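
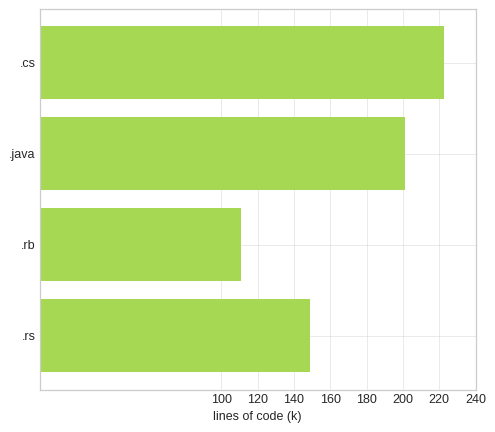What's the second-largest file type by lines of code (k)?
.java

Top 3: .cs ≈ 220, .java ≈ 200, .rs ≈ 140.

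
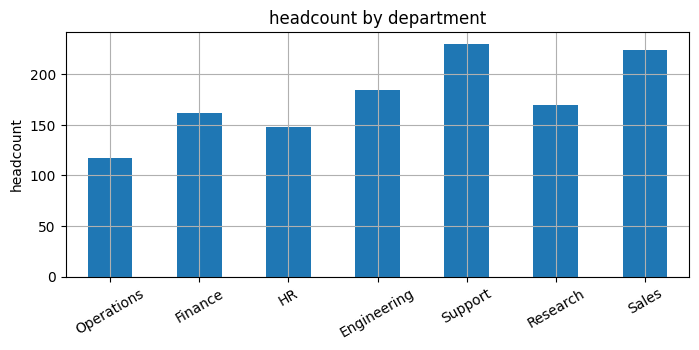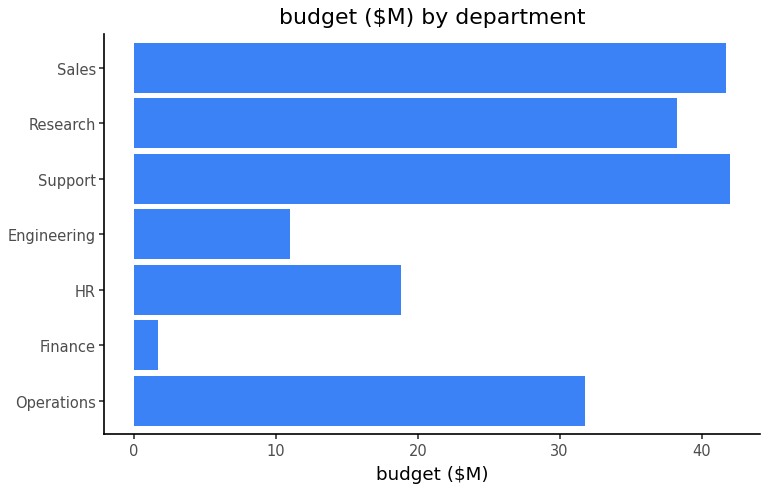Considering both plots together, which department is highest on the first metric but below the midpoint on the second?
Chart 2 median budget ($M) ≈ 30; below-median departments: Finance, HR, Engineering. Among those, Engineering has the highest headcount (≈ 175).

Engineering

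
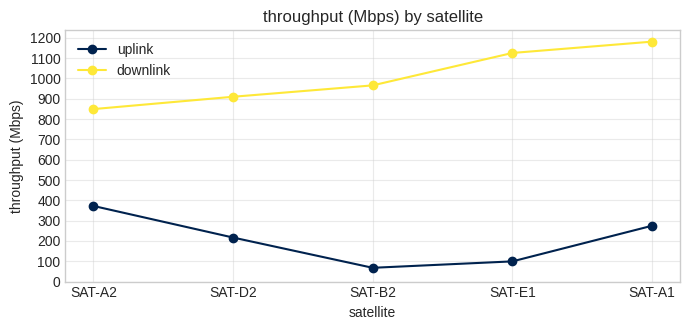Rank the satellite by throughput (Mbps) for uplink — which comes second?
SAT-A1

Top 3 for uplink: SAT-A2 ≈ 400, SAT-A1 ≈ 300, SAT-D2 ≈ 200.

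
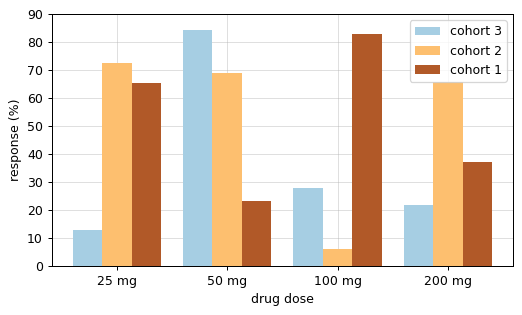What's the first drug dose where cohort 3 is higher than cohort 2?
25 mg: cohort 3 ≈ 10 vs cohort 2 ≈ 70 (not yet); 50 mg: cohort 3 ≈ 80 vs cohort 2 ≈ 70 (first crossover).

50 mg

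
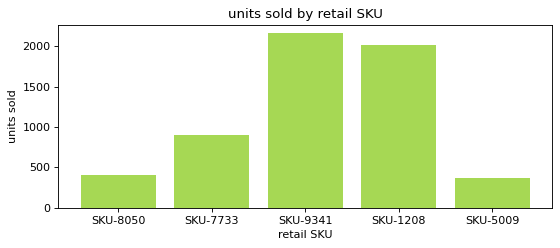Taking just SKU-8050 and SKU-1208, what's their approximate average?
(400 + 2000) / 2 ≈ 1200.

≈ 1200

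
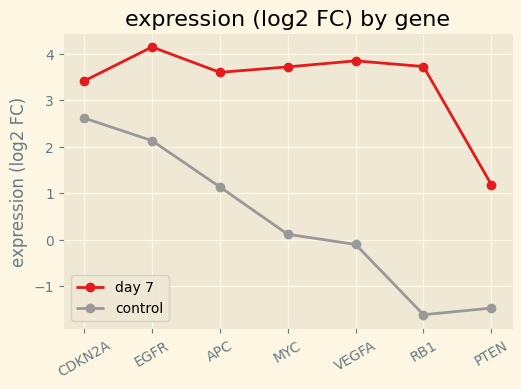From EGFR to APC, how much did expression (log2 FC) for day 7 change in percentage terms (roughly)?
EGFR ≈ 4.0, APC ≈ 3.5; (3.5 − 4.0) / 4.0 ≈ -12.5%.

≈ -12.5%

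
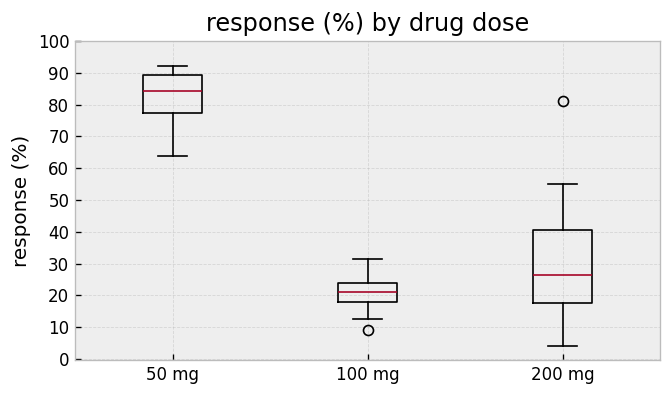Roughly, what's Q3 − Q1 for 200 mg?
Q3 ≈ 40, Q1 ≈ 20; IQR ≈ 20.

≈ 20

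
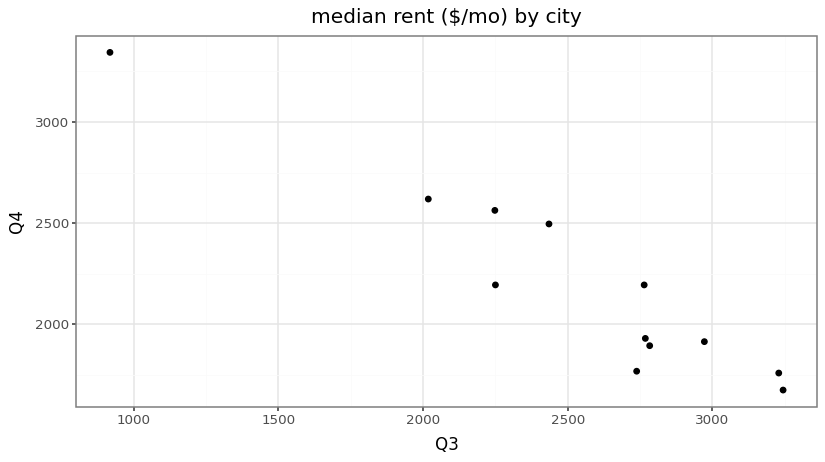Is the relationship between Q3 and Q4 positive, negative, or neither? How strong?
negative, strong

Points are negatively correlated; strong (|r| ≈ 0.9).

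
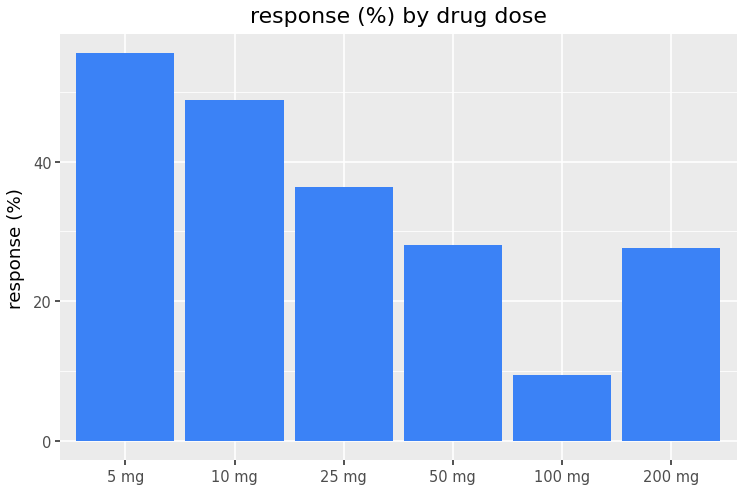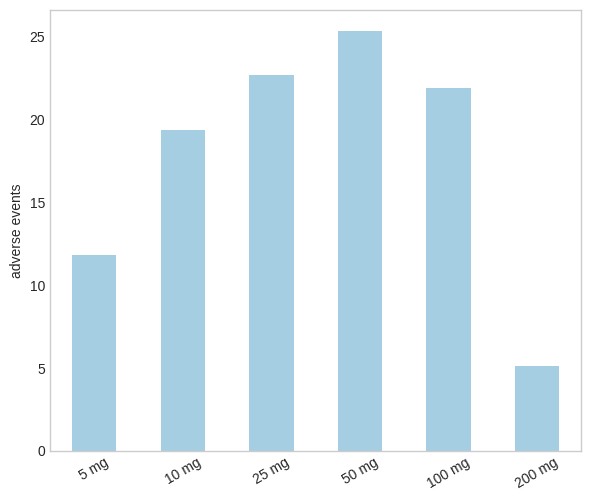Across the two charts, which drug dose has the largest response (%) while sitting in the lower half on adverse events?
Chart 2 median adverse events ≈ 20; below-median drug doses: 5 mg, 10 mg, 200 mg. Among those, 5 mg has the highest response (%) (≈ 60).

5 mg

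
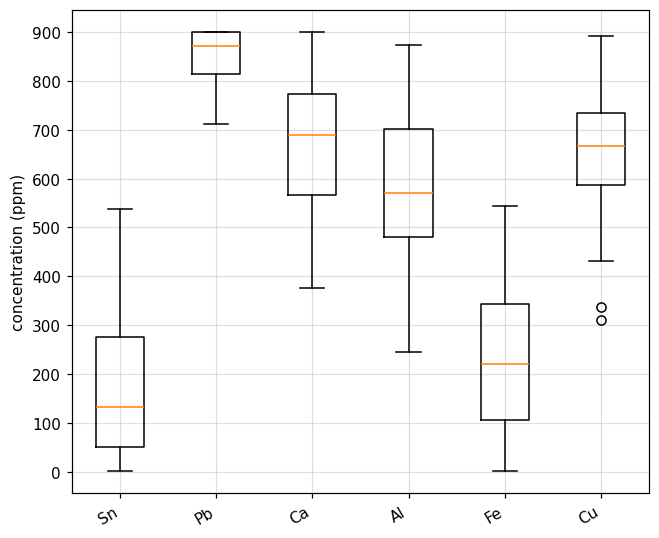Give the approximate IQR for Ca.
Q3 ≈ 800, Q1 ≈ 600; IQR ≈ 200.

≈ 200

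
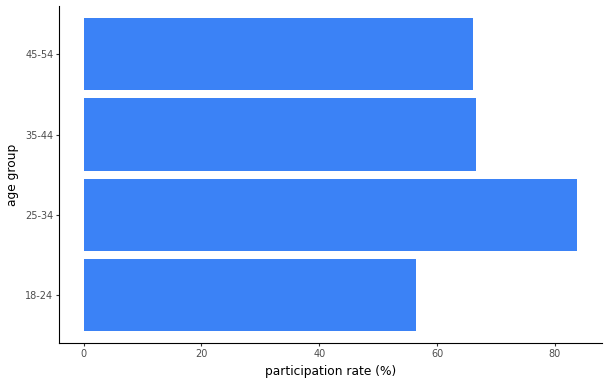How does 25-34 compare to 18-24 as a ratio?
25-34 ≈ 80, 18-24 ≈ 60; 80/60 ≈ 1.33.

≈ 1.33×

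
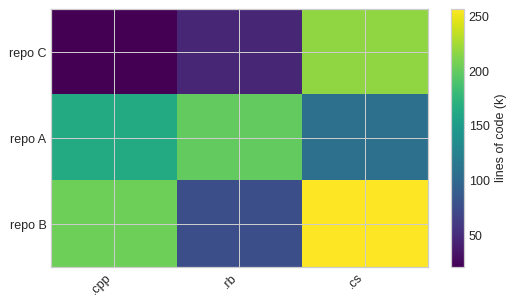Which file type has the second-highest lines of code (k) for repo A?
Top 3 for repo A: .rb ≈ 200, .cpp ≈ 160, .cs ≈ 100.

.cpp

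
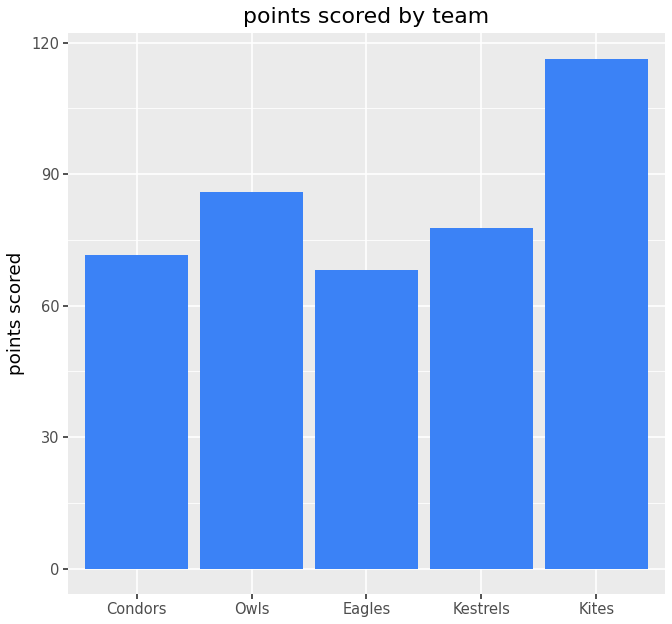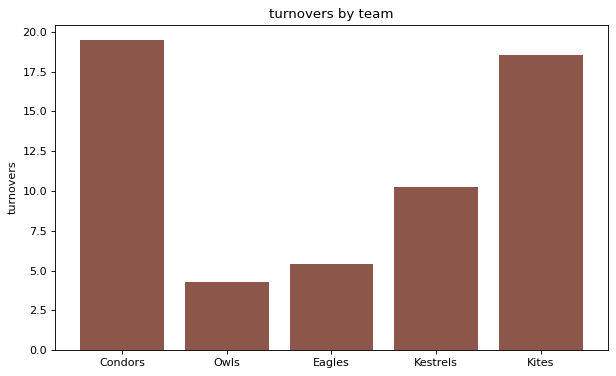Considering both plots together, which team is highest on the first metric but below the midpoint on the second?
Chart 2 median turnovers ≈ 10; below-median teams: Owls, Eagles. Among those, Owls has the highest points scored (≈ 80).

Owls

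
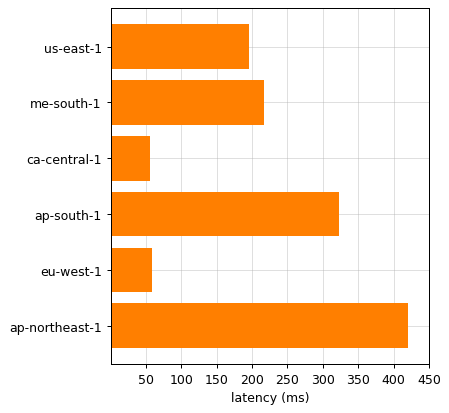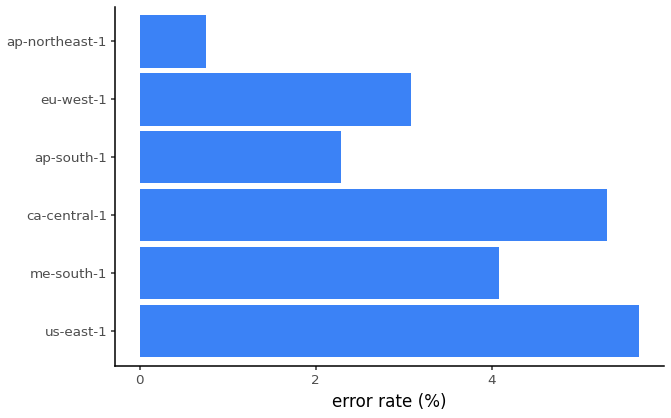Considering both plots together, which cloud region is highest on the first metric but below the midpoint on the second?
Chart 2 median error rate (%) ≈ 4; below-median cloud regions: ap-south-1, eu-west-1, ap-northeast-1. Among those, ap-northeast-1 has the highest latency (ms) (≈ 400).

ap-northeast-1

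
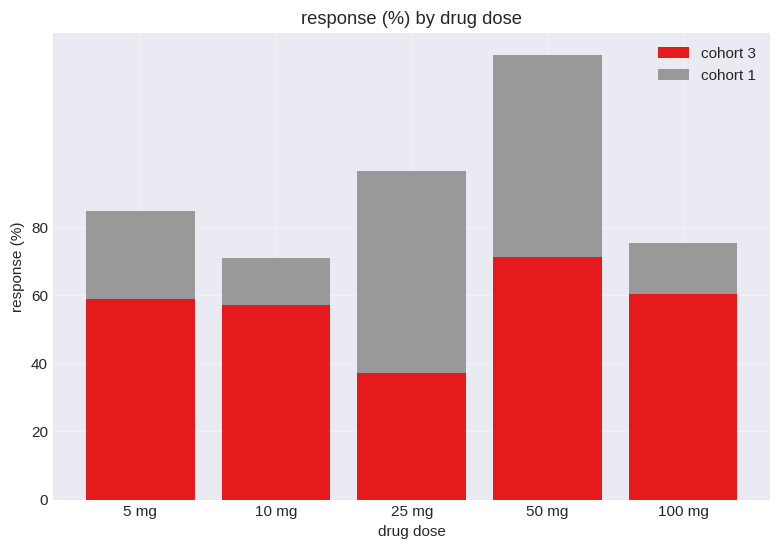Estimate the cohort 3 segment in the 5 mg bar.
≈ 60

cohort 3 top ≈ 60, bottom ≈ 0; segment ≈ 60.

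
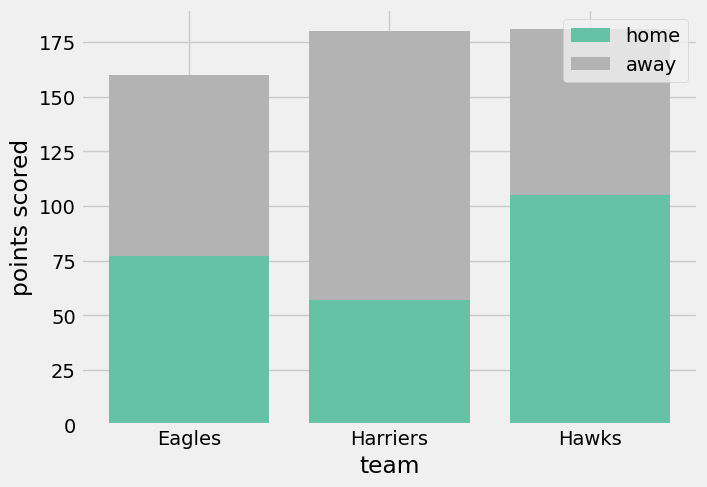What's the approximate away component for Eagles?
≈ 80

away top ≈ 160, bottom ≈ 80; segment ≈ 80.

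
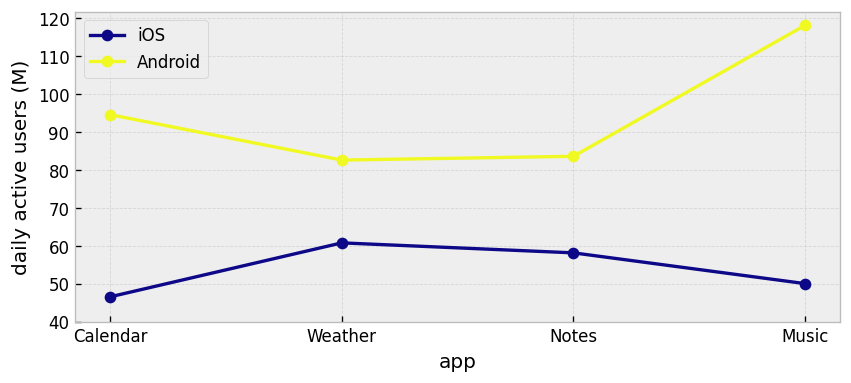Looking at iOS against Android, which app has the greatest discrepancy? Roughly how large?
Music, ≈ 70 M

Music: iOS ≈ 50, Android ≈ 120 → gap ≈ 70. Next-largest (Calendar) is only ≈ 40.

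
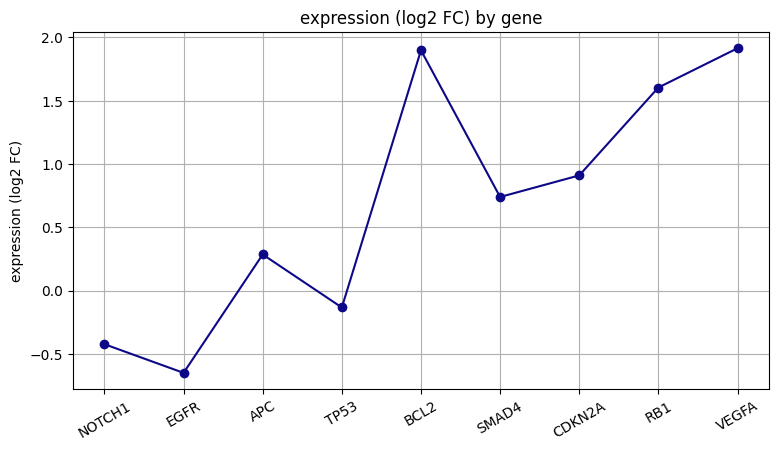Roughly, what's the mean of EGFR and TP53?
≈ -0.25

(-0.5 + 0.0) / 2 ≈ -0.25.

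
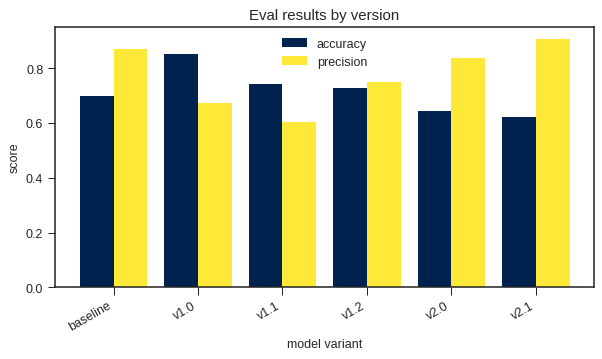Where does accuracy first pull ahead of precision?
baseline: accuracy ≈ 0.7 vs precision ≈ 0.9 (not yet); v1.0: accuracy ≈ 0.9 vs precision ≈ 0.7 (first crossover).

v1.0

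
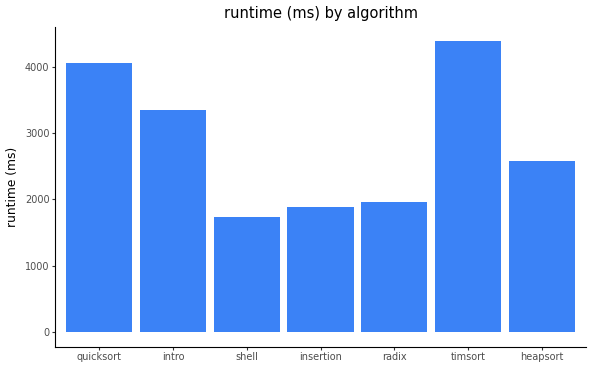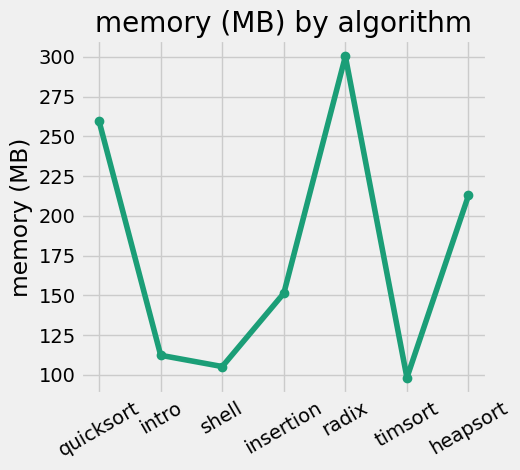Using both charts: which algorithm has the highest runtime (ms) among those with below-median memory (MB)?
timsort

Chart 2 median memory (MB) ≈ 150; below-median algorithms: intro, shell, timsort. Among those, timsort has the highest runtime (ms) (≈ 4500).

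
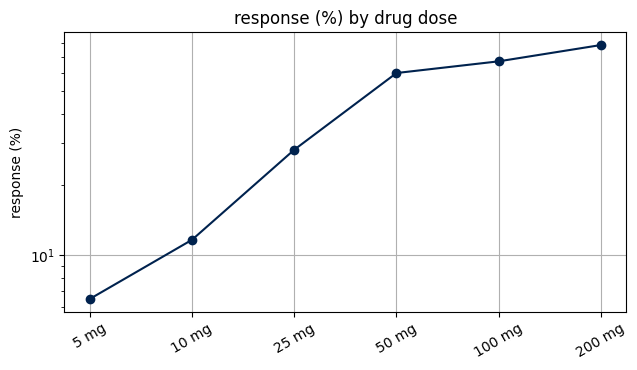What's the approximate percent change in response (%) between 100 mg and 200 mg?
≈ +14.3%

100 mg ≈ 70, 200 mg ≈ 80; (80 − 70) / 70 ≈ +14.3%.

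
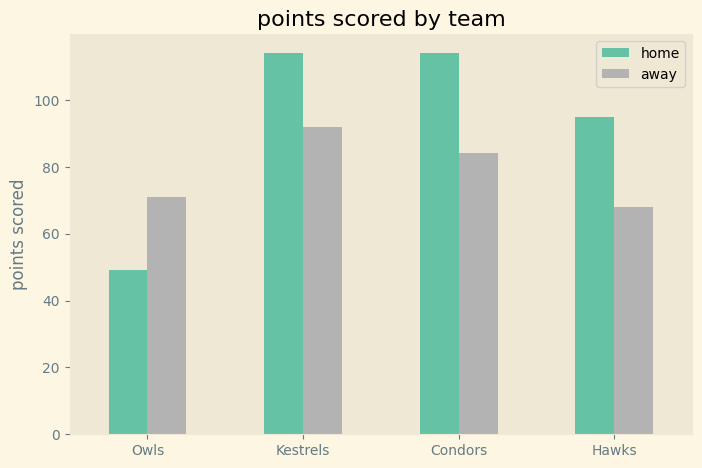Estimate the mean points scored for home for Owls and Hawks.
(50 + 100) / 2 ≈ 75.

≈ 75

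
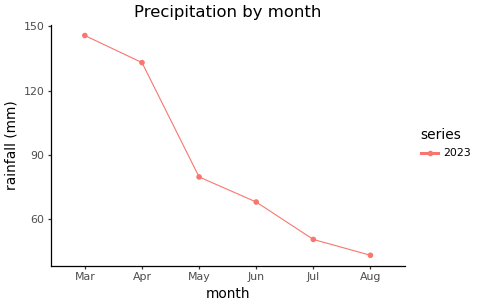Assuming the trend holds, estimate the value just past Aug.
≈ 25

Last three: 70, 50, 40 → slope ≈ -15/step → next ≈ 25.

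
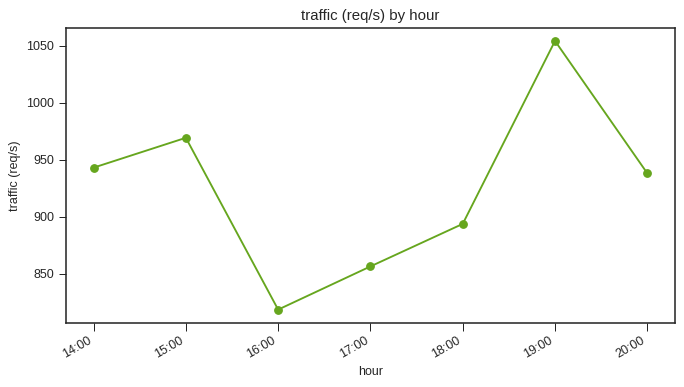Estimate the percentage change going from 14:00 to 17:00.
≈ -8.5%

14:00 ≈ 940, 17:00 ≈ 860; (860 − 940) / 940 ≈ -8.5%.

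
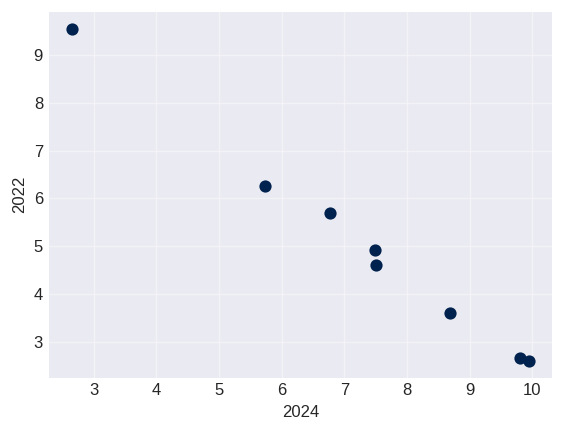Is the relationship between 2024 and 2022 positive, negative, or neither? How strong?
Points are negatively correlated; strong (|r| ≈ 1.0).

negative, strong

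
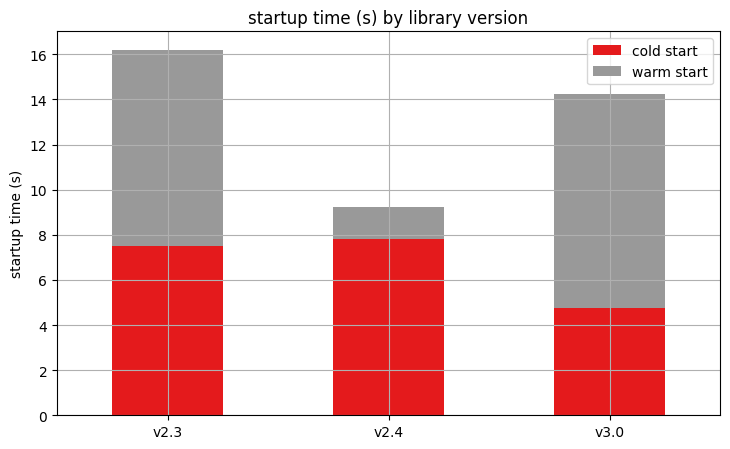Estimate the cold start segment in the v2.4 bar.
cold start top ≈ 8, bottom ≈ 0; segment ≈ 8.

≈ 8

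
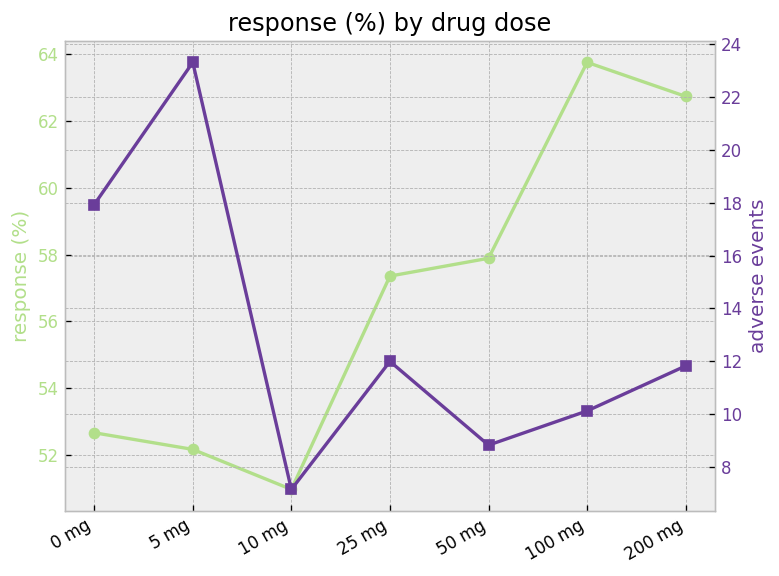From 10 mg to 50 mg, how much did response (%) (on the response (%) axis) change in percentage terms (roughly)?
10 mg ≈ 50, 50 mg ≈ 58; (58 − 50) / 50 ≈ +16%.

≈ +16%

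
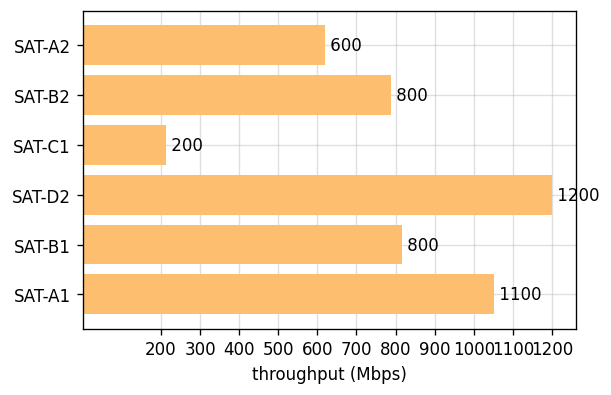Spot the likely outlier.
SAT-C1 ≈ 200; the rest sit between ≈ 600 and ≈ 1200.

SAT-C1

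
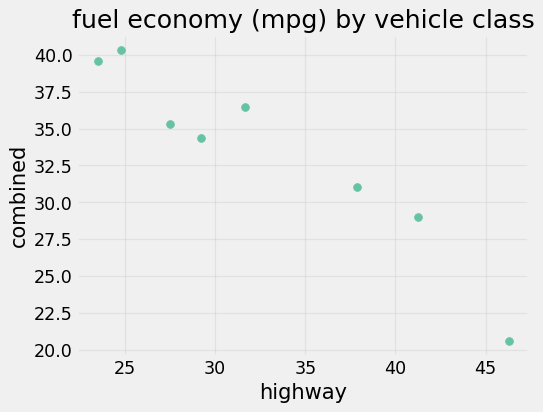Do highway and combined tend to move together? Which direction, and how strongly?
negative, strong

Points are negatively correlated; strong (|r| ≈ 1.0).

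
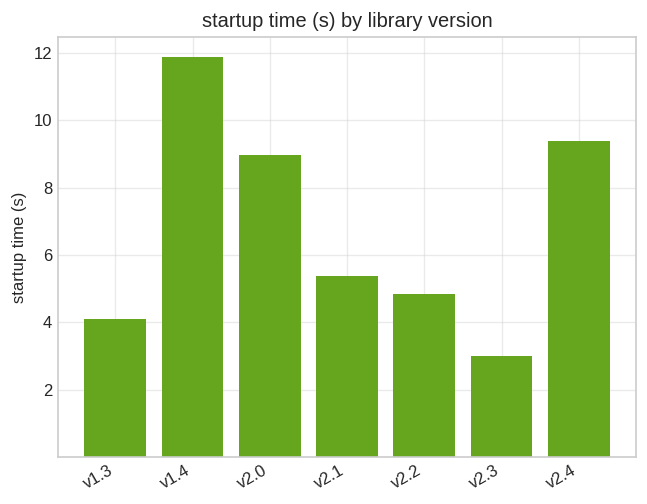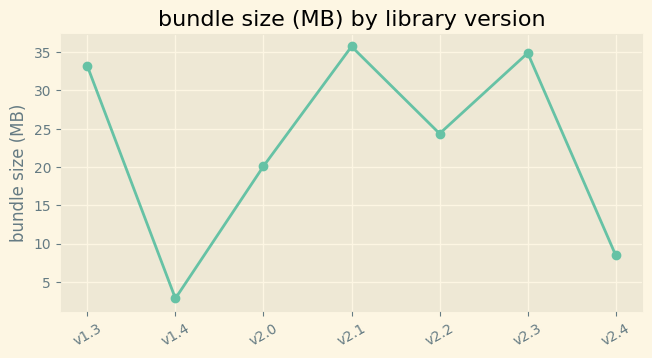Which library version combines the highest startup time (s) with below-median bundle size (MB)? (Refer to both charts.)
Chart 2 median bundle size (MB) ≈ 25; below-median library versions: v1.4, v2.0, v2.4. Among those, v1.4 has the highest startup time (s) (≈ 12).

v1.4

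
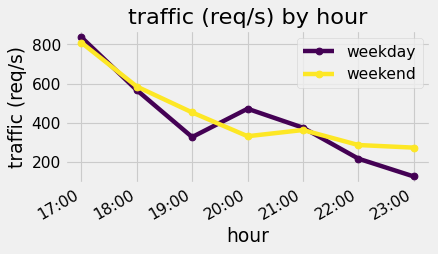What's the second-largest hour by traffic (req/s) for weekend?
18:00

Top 3 for weekend: 17:00 ≈ 800, 18:00 ≈ 600, 19:00 ≈ 500.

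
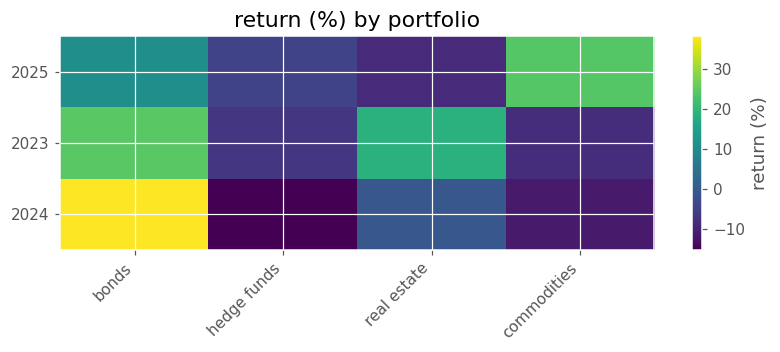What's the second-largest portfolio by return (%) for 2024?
real estate

Top 3 for 2024: bonds ≈ 40, real estate ≈ 0, commodities ≈ -10.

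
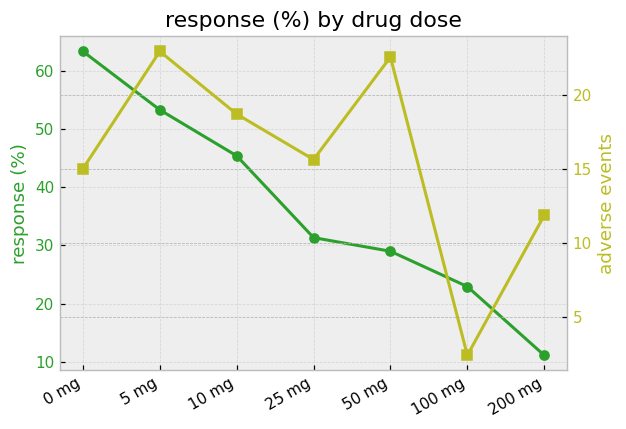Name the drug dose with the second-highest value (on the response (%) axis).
Top 3 (on the response (%) axis): 0 mg ≈ 65, 5 mg ≈ 55, 10 mg ≈ 45.

5 mg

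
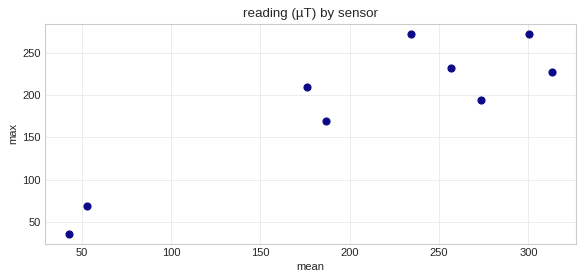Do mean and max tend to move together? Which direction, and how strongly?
positive, strong

Points are positively correlated; strong (|r| ≈ 0.9).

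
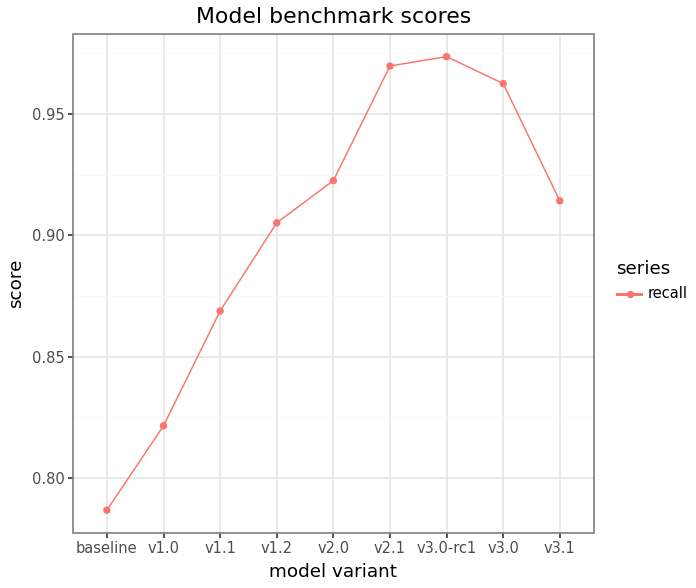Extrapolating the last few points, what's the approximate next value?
Last three: 0.98, 0.96, 0.92 → slope ≈ -0.03/step → next ≈ 0.89.

≈ 0.89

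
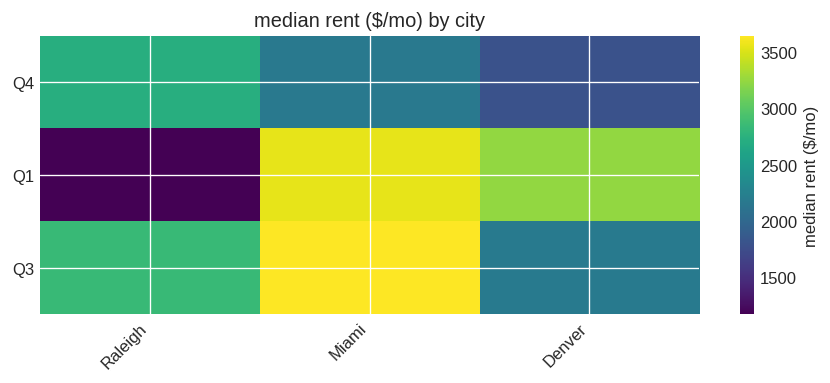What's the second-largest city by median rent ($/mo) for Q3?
Top 3 for Q3: Miami ≈ 3500, Raleigh ≈ 3000, Denver ≈ 2000.

Raleigh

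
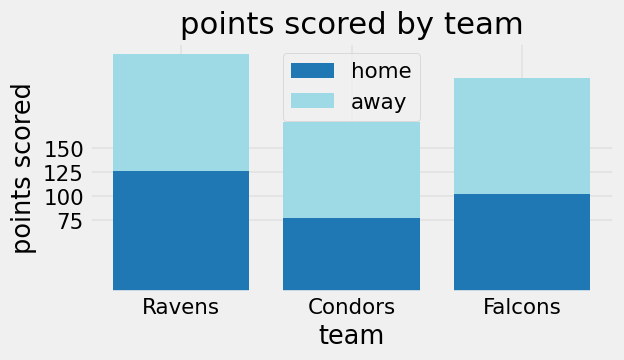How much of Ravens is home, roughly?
≈ 125

home top ≈ 125, bottom ≈ 0; segment ≈ 125.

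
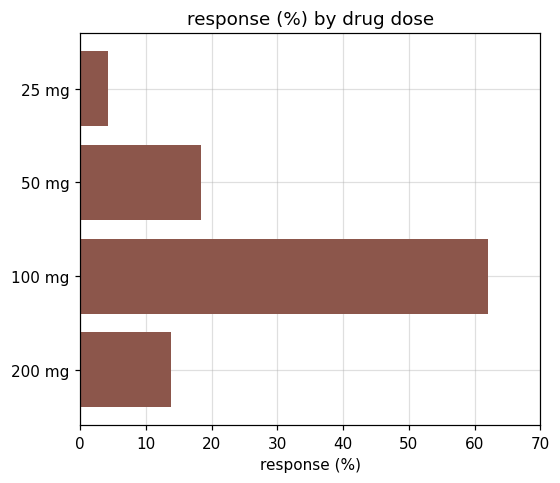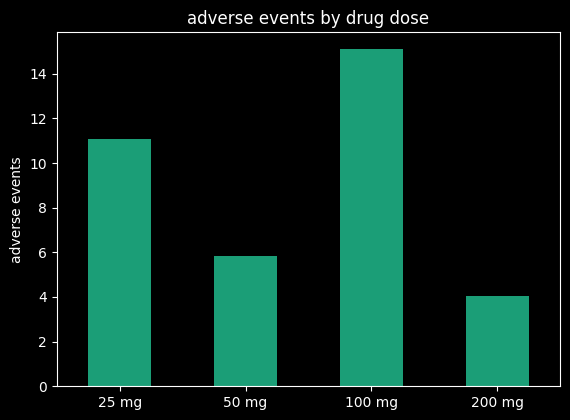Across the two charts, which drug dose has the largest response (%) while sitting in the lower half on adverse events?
Chart 2 median adverse events ≈ 8; below-median drug doses: 50 mg, 200 mg. Among those, 50 mg has the highest response (%) (≈ 20).

50 mg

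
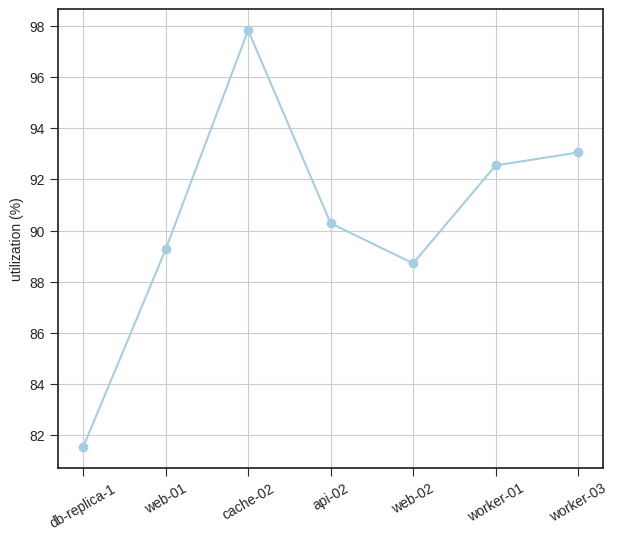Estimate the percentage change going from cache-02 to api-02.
≈ -8.2%

cache-02 ≈ 98, api-02 ≈ 90; (90 − 98) / 98 ≈ -8.2%.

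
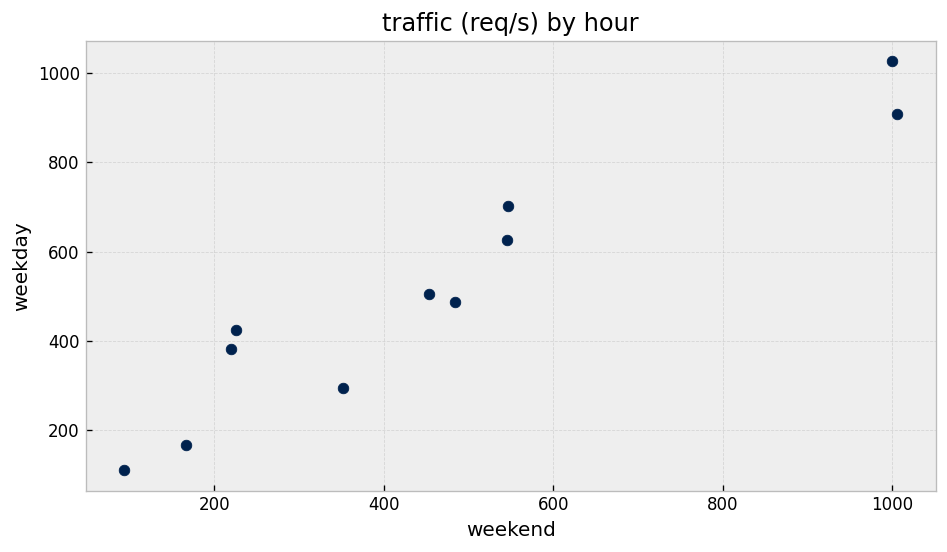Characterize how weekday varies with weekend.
positive, strong

Points are positively correlated; strong (|r| ≈ 1.0).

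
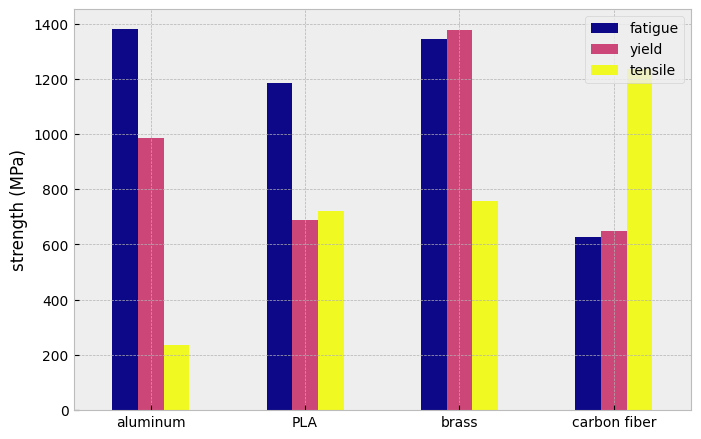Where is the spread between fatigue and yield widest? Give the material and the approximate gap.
PLA: fatigue ≈ 1200, yield ≈ 600 → gap ≈ 600. Next-largest (aluminum) is only ≈ 400.

PLA, ≈ 600 MPa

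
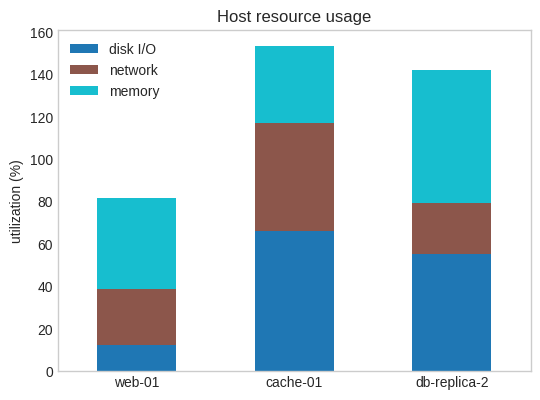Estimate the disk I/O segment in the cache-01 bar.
≈ 60

disk I/O top ≈ 60, bottom ≈ 0; segment ≈ 60.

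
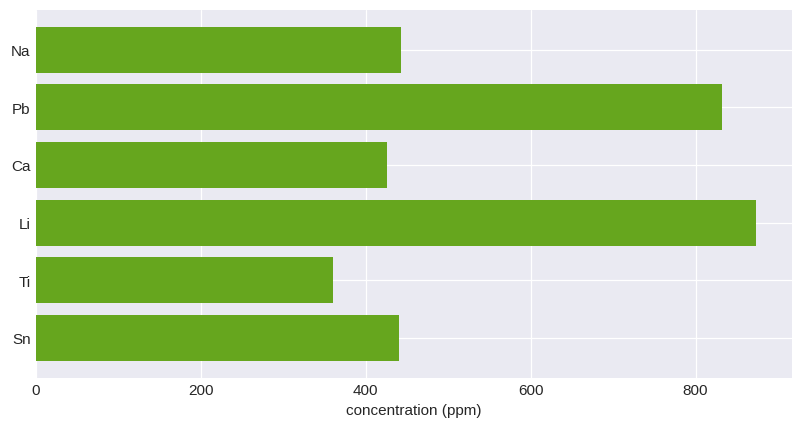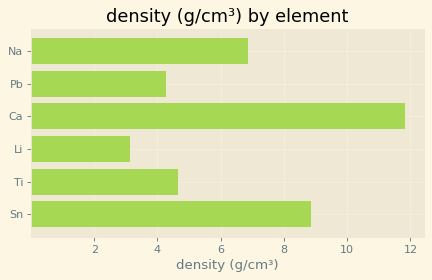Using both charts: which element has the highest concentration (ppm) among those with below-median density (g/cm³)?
Chart 2 median density (g/cm³) ≈ 6; below-median elements: Pb, Li, Ti. Among those, Li has the highest concentration (ppm) (≈ 900).

Li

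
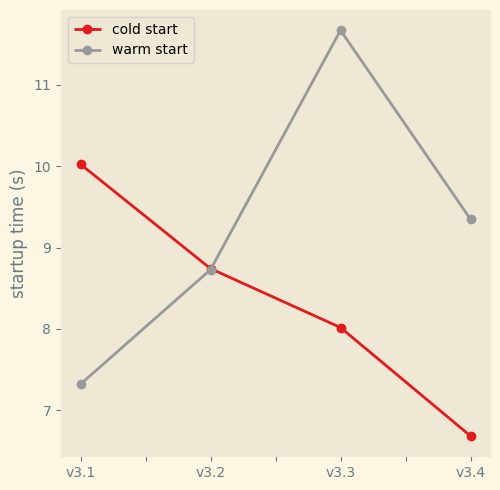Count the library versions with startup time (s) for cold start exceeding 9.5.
Above 9.5: v3.1.

1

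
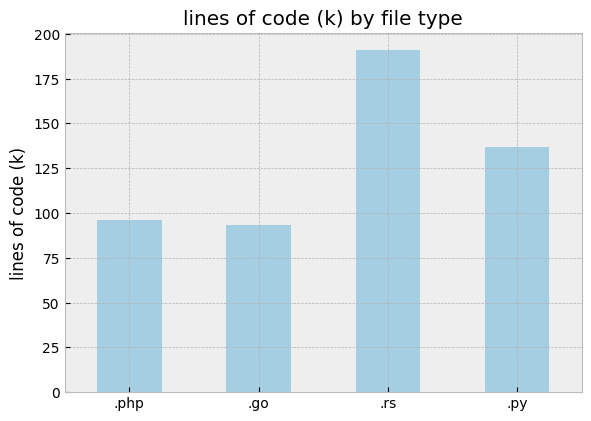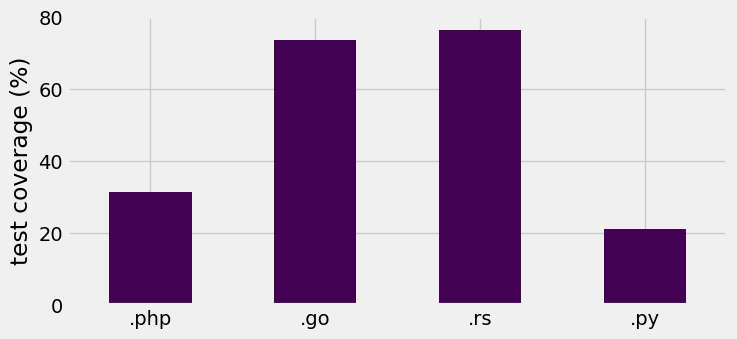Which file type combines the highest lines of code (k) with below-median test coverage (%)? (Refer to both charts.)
Chart 2 median test coverage (%) ≈ 50; below-median file types: .php, .py. Among those, .py has the highest lines of code (k) (≈ 140).

.py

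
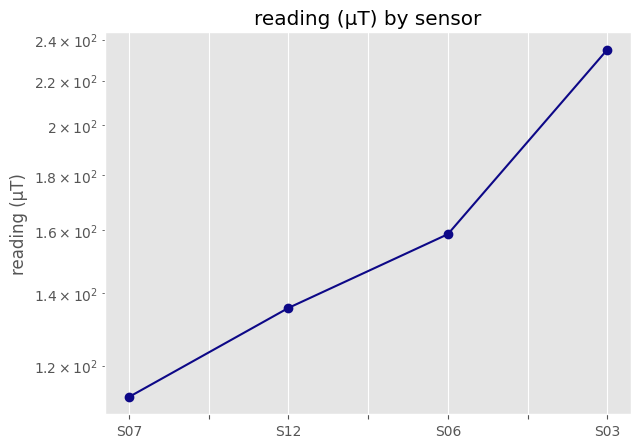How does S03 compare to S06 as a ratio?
≈ 1.5×

S03 ≈ 240, S06 ≈ 160; 240/160 ≈ 1.5.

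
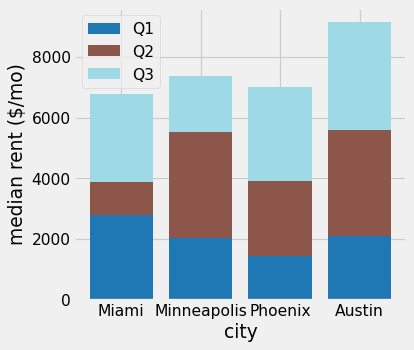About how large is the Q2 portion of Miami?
≈ 1000

Q2 top ≈ 4000, bottom ≈ 3000; segment ≈ 1000.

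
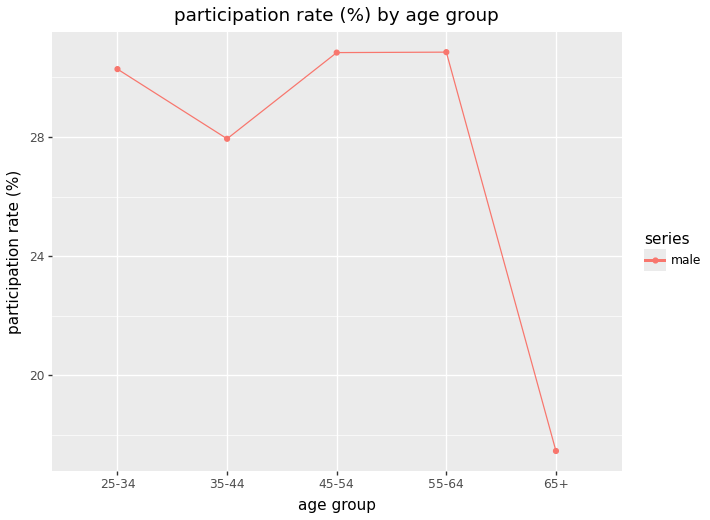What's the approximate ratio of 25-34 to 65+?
≈ 1.67×

25-34 ≈ 30, 65+ ≈ 18; 30/18 ≈ 1.67.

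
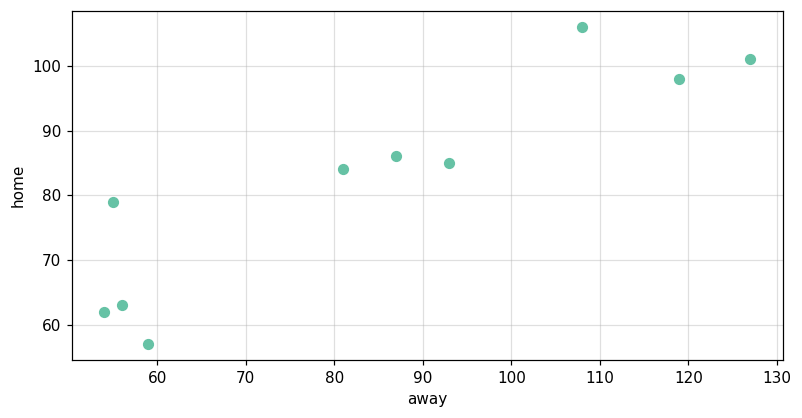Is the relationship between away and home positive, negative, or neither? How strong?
Points are positively correlated; strong (|r| ≈ 0.9).

positive, strong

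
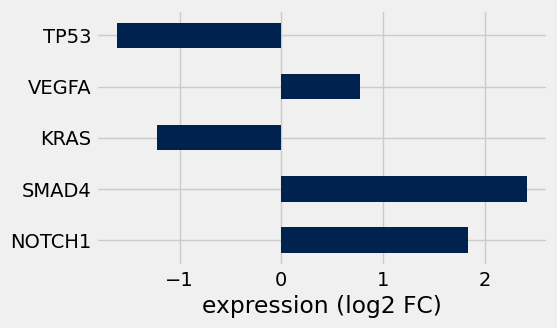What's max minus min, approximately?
Max SMAD4 ≈ 2.5, min TP53 ≈ -1.5; range ≈ 4.0.

≈ 4.0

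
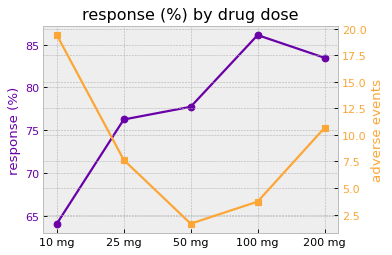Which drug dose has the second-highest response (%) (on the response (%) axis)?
Top 3 (on the response (%) axis): 100 mg ≈ 86, 200 mg ≈ 84, 50 mg ≈ 78.

200 mg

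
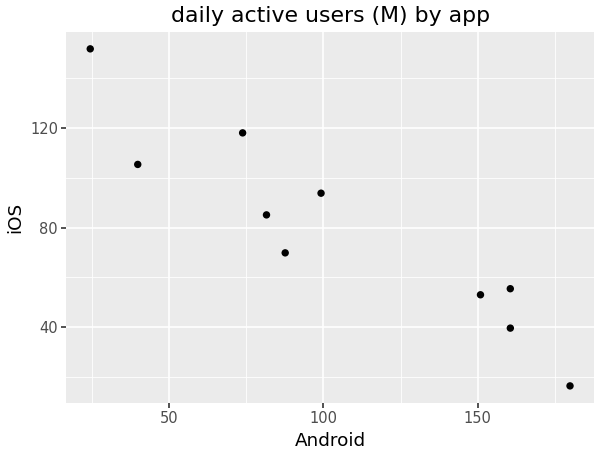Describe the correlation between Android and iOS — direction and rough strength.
negative, strong

Points are negatively correlated; strong (|r| ≈ 0.9).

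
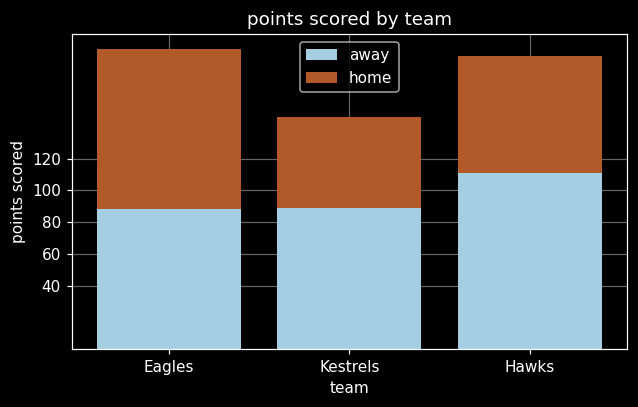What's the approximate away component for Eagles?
away top ≈ 80, bottom ≈ 0; segment ≈ 80.

≈ 80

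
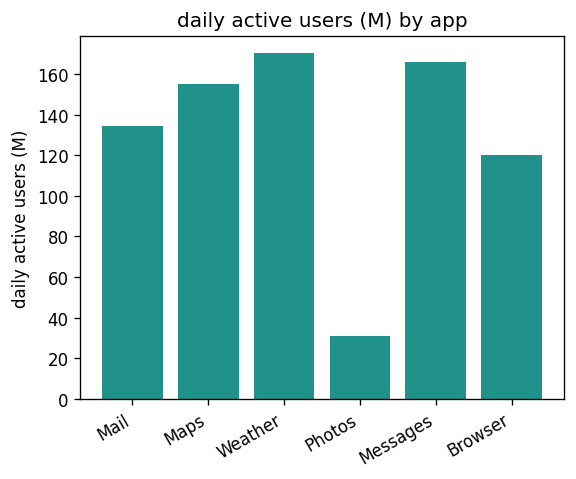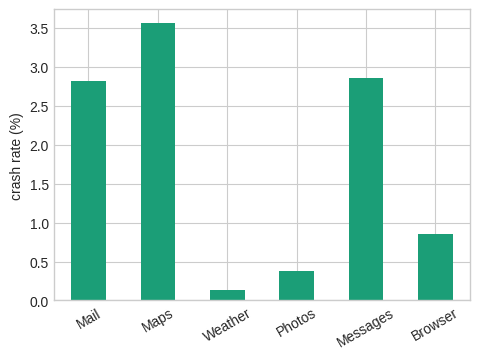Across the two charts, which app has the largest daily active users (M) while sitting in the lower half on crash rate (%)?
Weather

Chart 2 median crash rate (%) ≈ 2; below-median apps: Weather, Photos, Browser. Among those, Weather has the highest daily active users (M) (≈ 180).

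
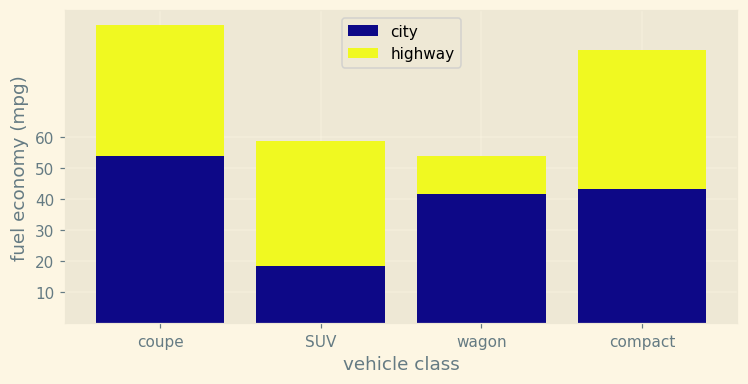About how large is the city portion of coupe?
≈ 50

city top ≈ 50, bottom ≈ 0; segment ≈ 50.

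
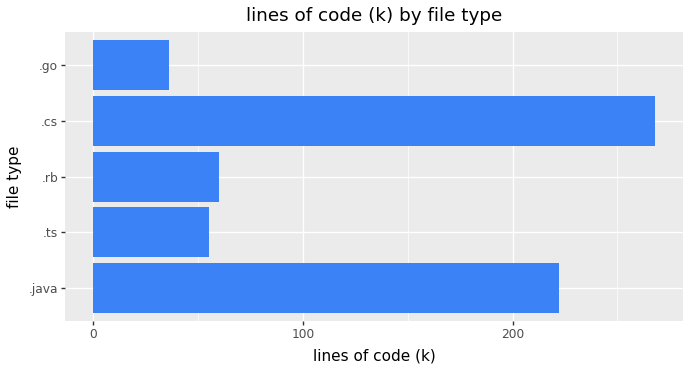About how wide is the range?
Max .cs ≈ 275, min .go ≈ 25; range ≈ 250.

≈ 250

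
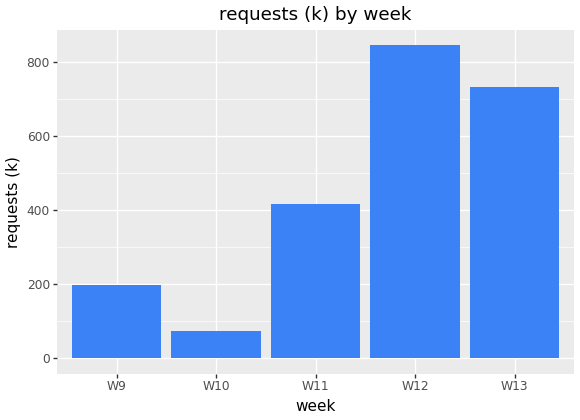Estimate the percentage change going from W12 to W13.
≈ -12.5%

W12 ≈ 800, W13 ≈ 700; (700 − 800) / 800 ≈ -12.5%.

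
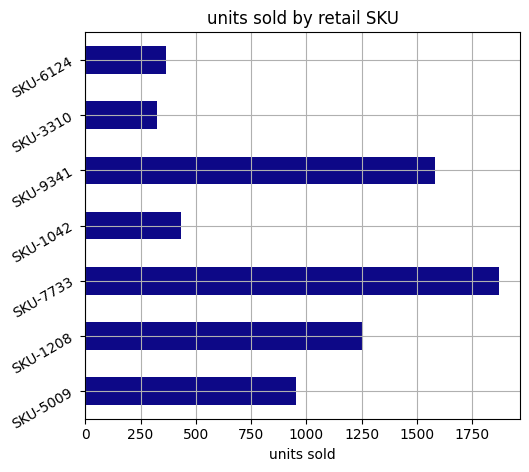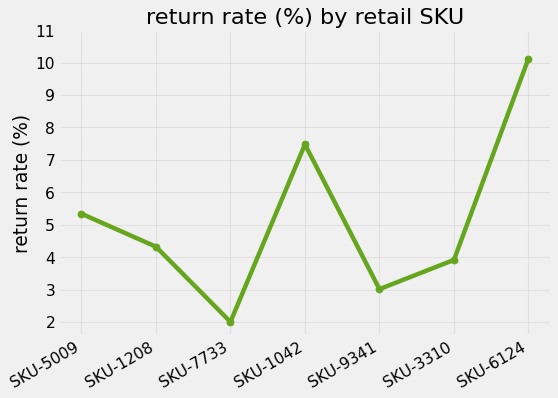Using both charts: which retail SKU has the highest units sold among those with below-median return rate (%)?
Chart 2 median return rate (%) ≈ 4; below-median retail SKUs: SKU-7733, SKU-9341, SKU-3310. Among those, SKU-7733 has the highest units sold (≈ 1800).

SKU-7733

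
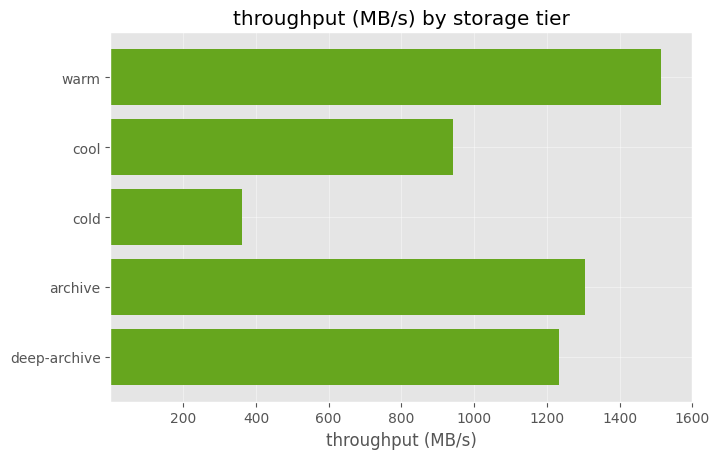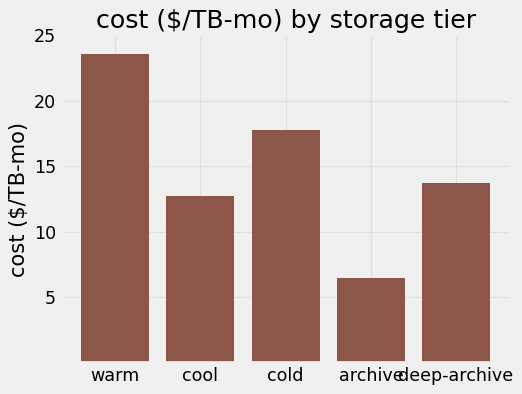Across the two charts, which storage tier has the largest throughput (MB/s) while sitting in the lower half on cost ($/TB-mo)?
Chart 2 median cost ($/TB-mo) ≈ 15; below-median storage tiers: cool, archive. Among those, archive has the highest throughput (MB/s) (≈ 1400).

archive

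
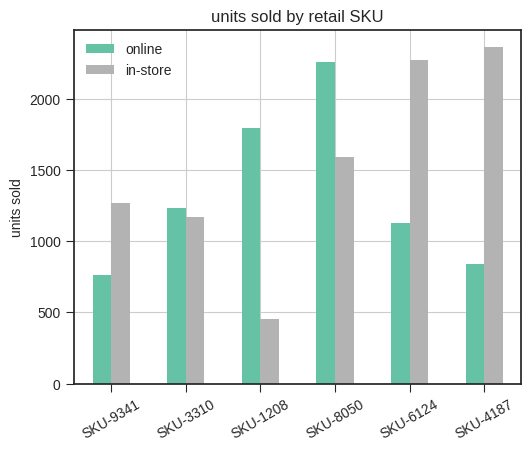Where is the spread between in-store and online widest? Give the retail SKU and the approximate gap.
SKU-4187, ≈ 1600

SKU-4187: in-store ≈ 2400, online ≈ 800 → gap ≈ 1600. Next-largest (SKU-1208) is only ≈ 1400.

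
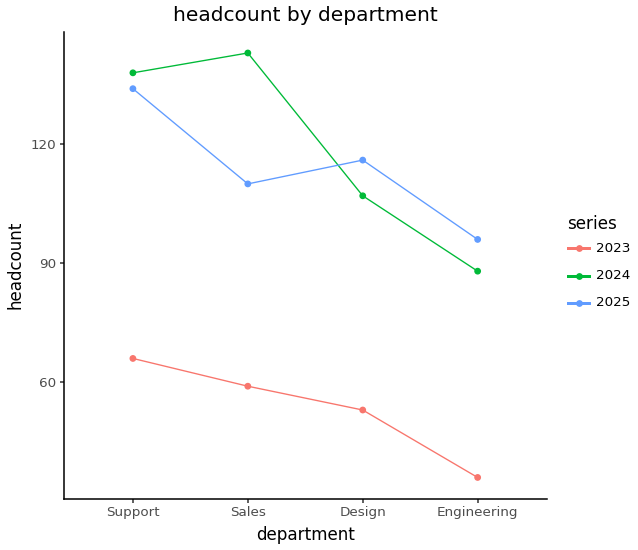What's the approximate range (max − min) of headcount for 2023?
Max Support ≈ 70, min Engineering ≈ 40; range ≈ 30.

≈ 30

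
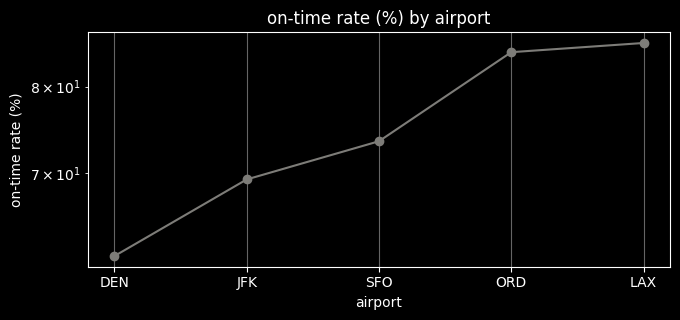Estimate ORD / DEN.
≈ 1.42×

ORD ≈ 85, DEN ≈ 60; 85/60 ≈ 1.42.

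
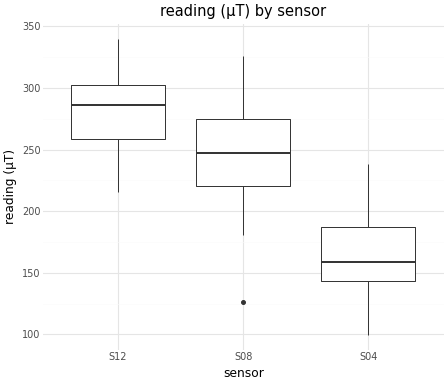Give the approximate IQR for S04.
Q3 ≈ 180, Q1 ≈ 140; IQR ≈ 40.

≈ 40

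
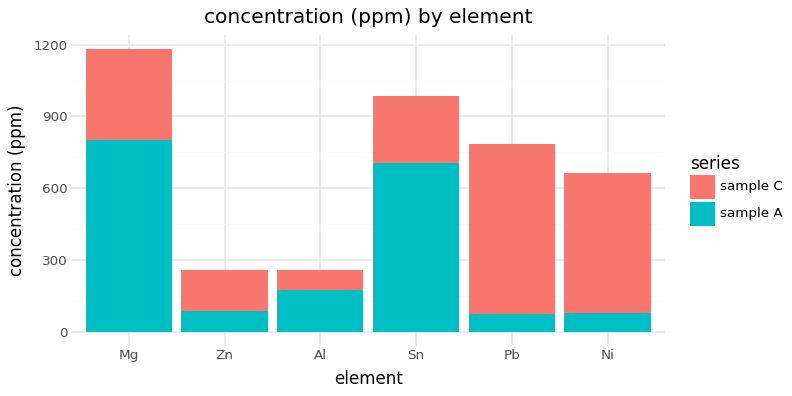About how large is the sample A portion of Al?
≈ 200

sample A top ≈ 200, bottom ≈ 0; segment ≈ 200.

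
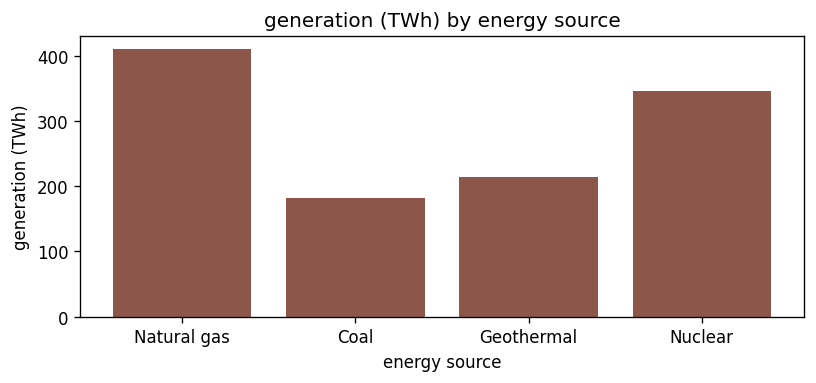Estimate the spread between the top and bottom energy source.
≈ 200

Max Natural gas ≈ 400, min Coal ≈ 200; range ≈ 200.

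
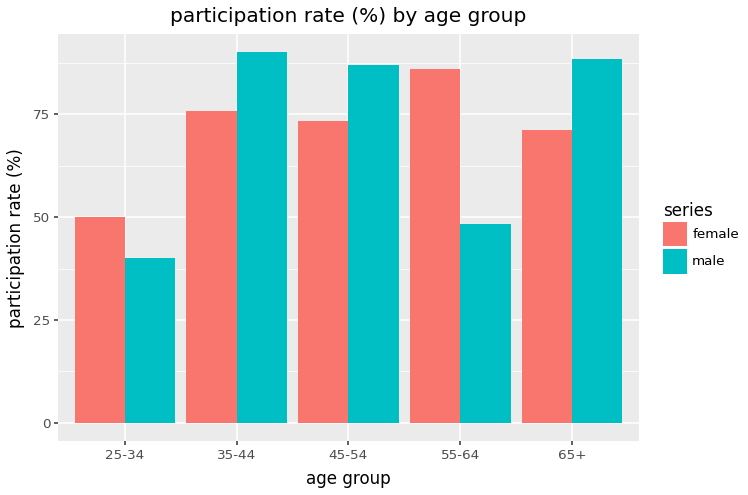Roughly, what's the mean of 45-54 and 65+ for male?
≈ 90

(90 + 90) / 2 ≈ 90.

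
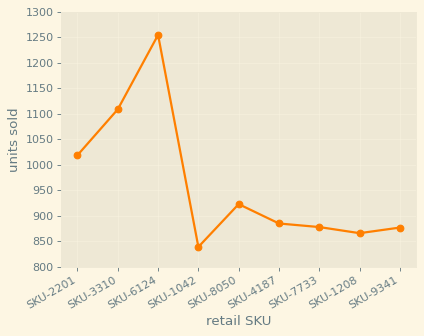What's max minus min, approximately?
≈ 400

Max SKU-6124 ≈ 1250, min SKU-1042 ≈ 850; range ≈ 400.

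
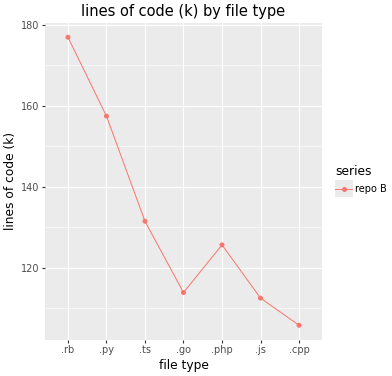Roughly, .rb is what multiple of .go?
.rb ≈ 180, .go ≈ 110; 180/110 ≈ 1.64.

≈ 1.64×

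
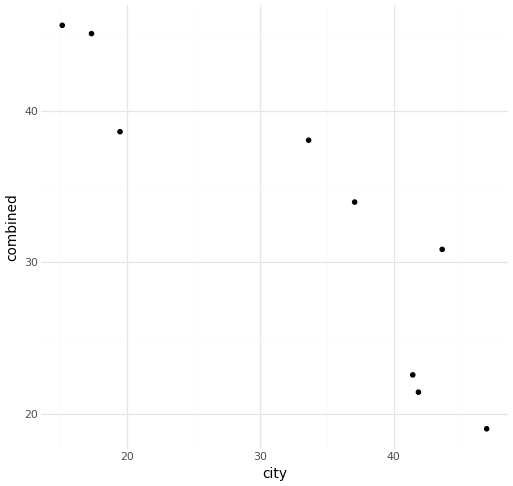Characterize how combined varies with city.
Points are negatively correlated; strong (|r| ≈ 0.9).

negative, strong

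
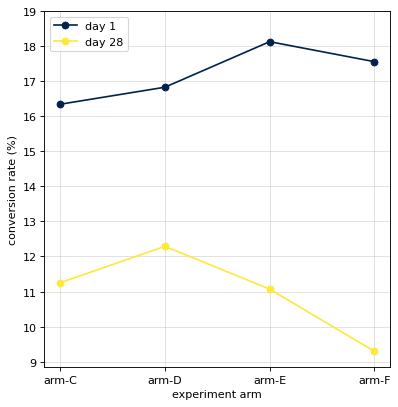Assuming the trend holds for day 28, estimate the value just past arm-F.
Last three: 12, 11, 9 → slope ≈ -1.5/step → next ≈ 7.5.

≈ 7.5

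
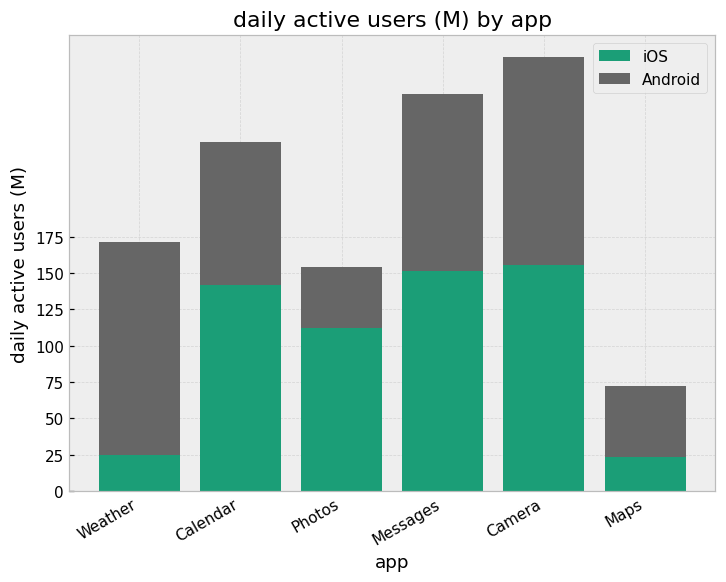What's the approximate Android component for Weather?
Android top ≈ 175, bottom ≈ 25; segment ≈ 150.

≈ 150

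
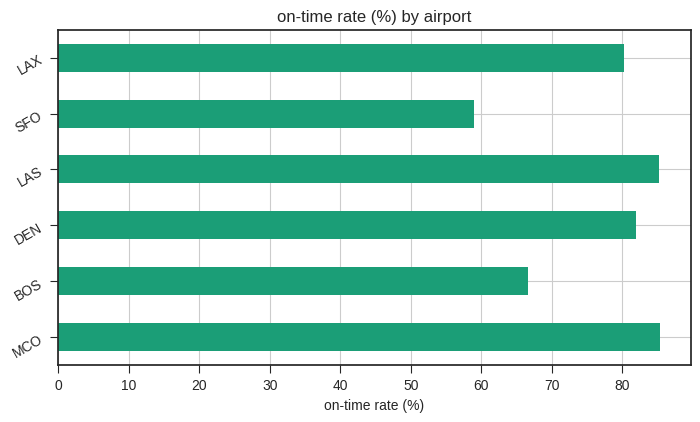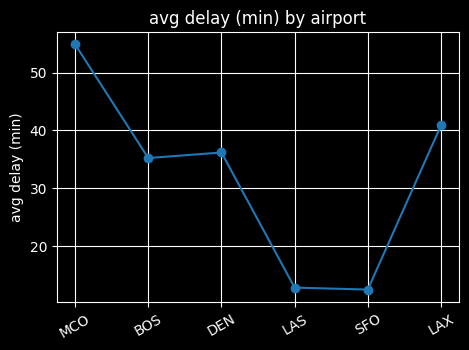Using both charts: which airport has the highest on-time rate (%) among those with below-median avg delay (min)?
LAS

Chart 2 median avg delay (min) ≈ 40; below-median airports: BOS, LAS, SFO. Among those, LAS has the highest on-time rate (%) (≈ 90).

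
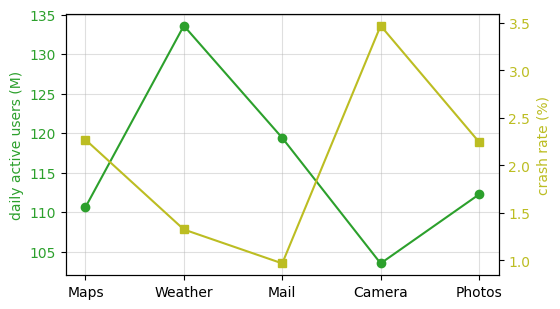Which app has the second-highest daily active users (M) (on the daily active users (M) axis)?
Top 3 (on the daily active users (M) axis): Weather ≈ 135, Mail ≈ 120, Photos ≈ 110.

Mail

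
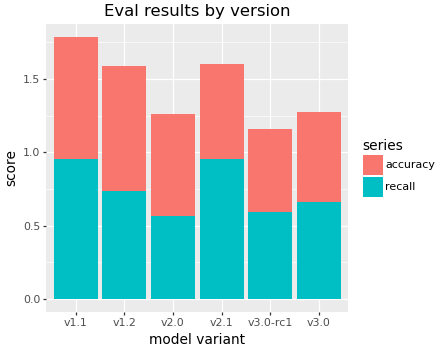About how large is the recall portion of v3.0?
≈ 0.6

recall top ≈ 0.6, bottom ≈ 0.0; segment ≈ 0.6.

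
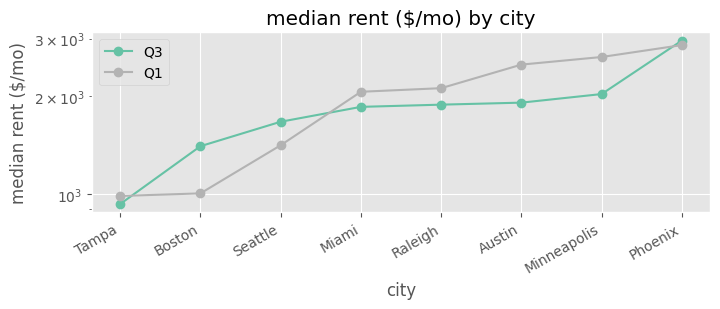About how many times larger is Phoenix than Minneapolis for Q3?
Phoenix ≈ 3000, Minneapolis ≈ 2000; 3000/2000 ≈ 1.5.

≈ 1.5×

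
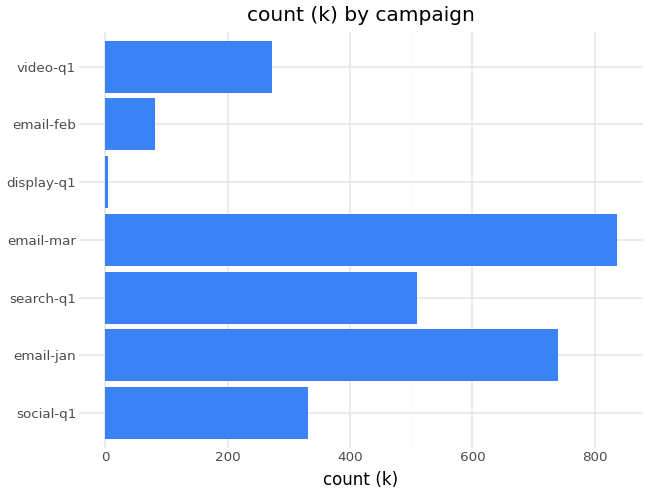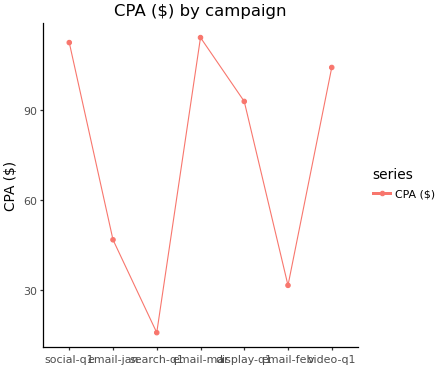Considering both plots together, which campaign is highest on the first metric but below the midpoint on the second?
email-jan

Chart 2 median CPA ($) ≈ 100; below-median campaigns: email-jan, search-q1, email-feb. Among those, email-jan has the highest count (k) (≈ 700).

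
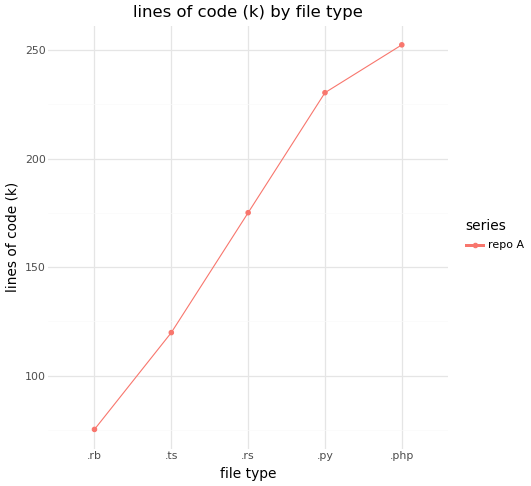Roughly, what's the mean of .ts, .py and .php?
≈ 207

(120 + 240 + 260) / 3 ≈ 207.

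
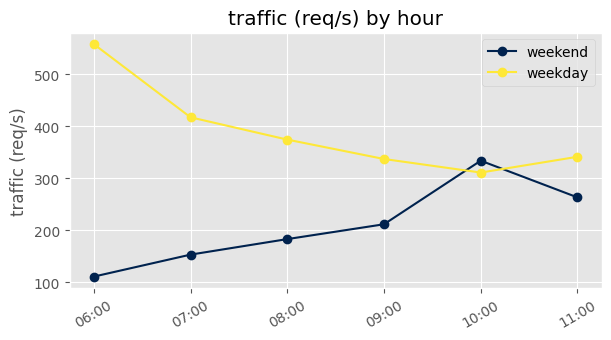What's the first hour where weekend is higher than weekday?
09:00: weekend ≈ 200 vs weekday ≈ 350 (not yet); 10:00: weekend ≈ 350 vs weekday ≈ 300 (first crossover).

10:00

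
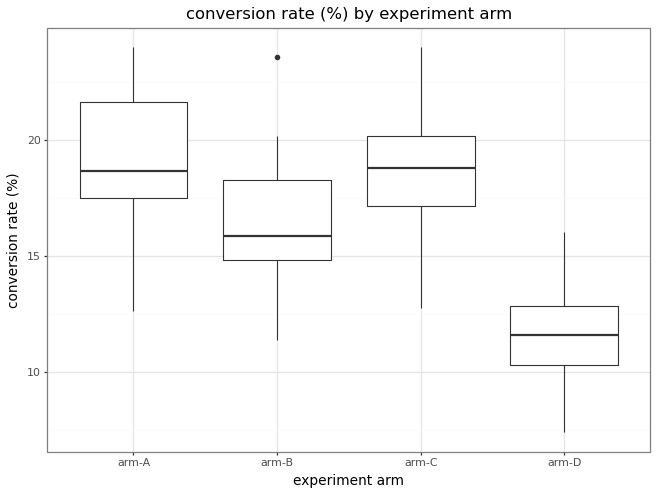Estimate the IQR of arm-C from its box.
Q3 ≈ 20, Q1 ≈ 17; IQR ≈ 3.

≈ 3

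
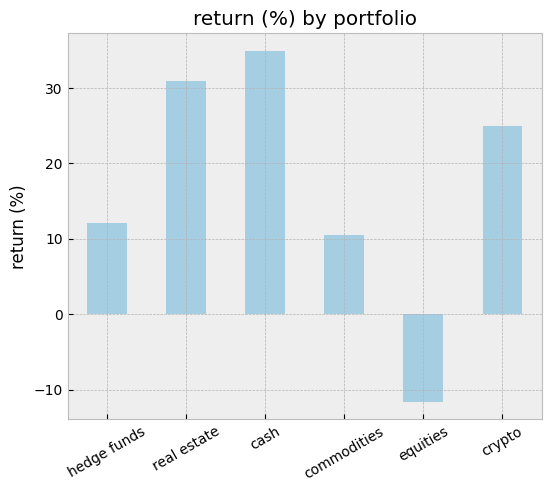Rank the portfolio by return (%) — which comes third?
crypto

Top 4: cash ≈ 35, real estate ≈ 30, crypto ≈ 25, hedge funds ≈ 10.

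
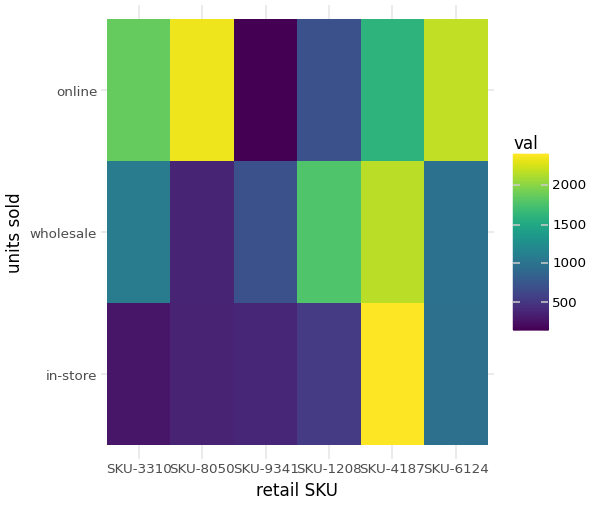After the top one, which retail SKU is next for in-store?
SKU-6124

Top 3 for in-store: SKU-4187 ≈ 2400, SKU-6124 ≈ 1000, SKU-1208 ≈ 600.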